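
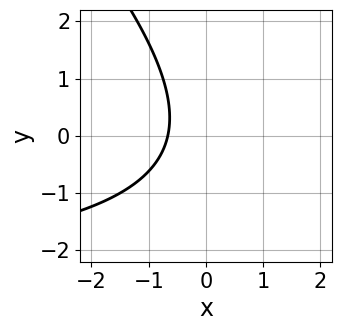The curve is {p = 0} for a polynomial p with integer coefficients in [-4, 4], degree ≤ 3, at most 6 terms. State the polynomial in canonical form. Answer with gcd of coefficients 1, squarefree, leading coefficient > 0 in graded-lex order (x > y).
x*y + y^2 + 3*x + 2

First, degree: the shape is more complex than any degree-1 curve, so deg p = 2.
Next, observable constraints: no y-intercept at any integer in the box.
Finally, together with the visible shape, these determine p as stated.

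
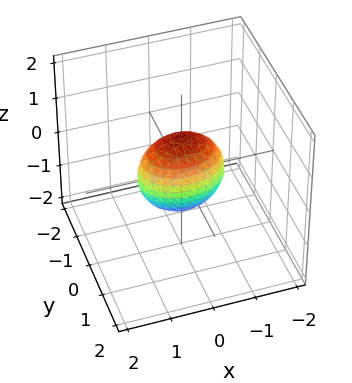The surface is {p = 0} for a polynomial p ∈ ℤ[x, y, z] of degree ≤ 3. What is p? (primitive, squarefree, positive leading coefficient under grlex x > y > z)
x^2 + 2*y^2 + z^2 - 1

1. Degree: bounded and convex; a quadric, so deg p = 2.
2. Symmetries: mirror symmetry z ↦ −z ⇒ only even powers of z; the x ↦ −x reflection is a symmetry, so x appears only in even powers; mirror symmetry y ↦ −y ⇒ only even powers of y.
3. From the axis intercepts and sections: among the integer gridlines, it crosses the z-axis at z ∈ {-1, 1}; among the integer gridlines, it crosses the x-axis at x ∈ {-1, 1}.
4. Assembling these constraints gives the stated polynomial.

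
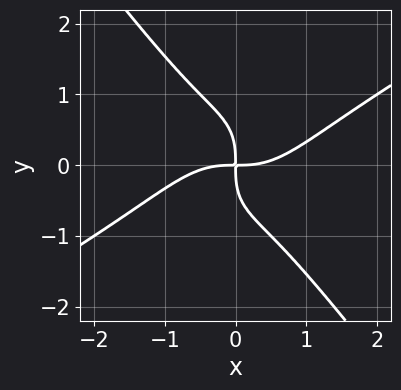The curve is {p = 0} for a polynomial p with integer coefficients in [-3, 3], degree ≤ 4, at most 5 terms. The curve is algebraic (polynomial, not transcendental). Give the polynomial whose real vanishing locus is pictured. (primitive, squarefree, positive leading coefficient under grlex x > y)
2*x^4 - 3*x^3*y - 2*y^4 - 3*x*y

Degree: the shape is more complex than any degree-3 curve, so deg p = 4.
From the axis intercepts and sections: it crosses the x-axis at the gridline x = 0; it crosses the y-axis at the gridline y = 0.
The integer polynomial consistent with all of this is the stated p.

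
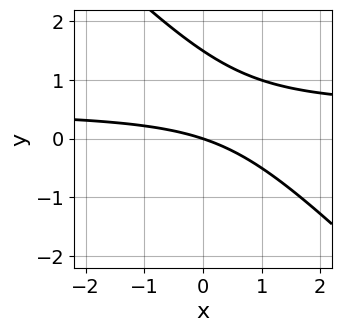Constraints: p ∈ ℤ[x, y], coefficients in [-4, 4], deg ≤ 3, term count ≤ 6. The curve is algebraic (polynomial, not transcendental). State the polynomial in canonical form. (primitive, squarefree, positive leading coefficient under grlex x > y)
2*x*y + 2*y^2 - x - 3*y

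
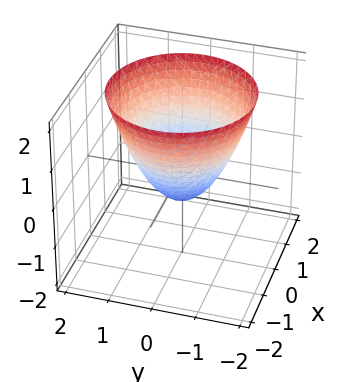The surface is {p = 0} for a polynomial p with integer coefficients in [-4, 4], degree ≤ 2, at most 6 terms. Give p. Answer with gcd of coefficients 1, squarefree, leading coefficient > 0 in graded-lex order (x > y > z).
3*x^2 + 3*y^2 - 3*z - 2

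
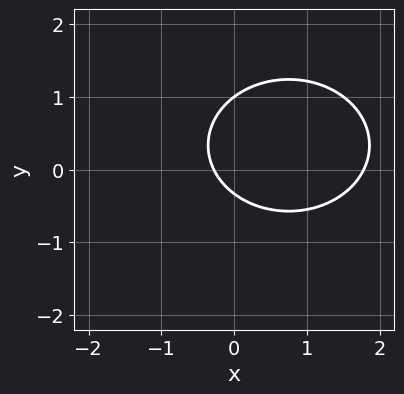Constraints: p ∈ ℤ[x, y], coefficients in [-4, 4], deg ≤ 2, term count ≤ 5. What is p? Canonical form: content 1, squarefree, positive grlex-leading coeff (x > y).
2*x^2 + 3*y^2 - 3*x - 2*y - 1

First, the degree is 2 — no degree-1 curve has this shape.
Then, from the visible intercepts: one y-axis crossing is at y = 1.
Finally, solving for integer coefficients yields p as stated.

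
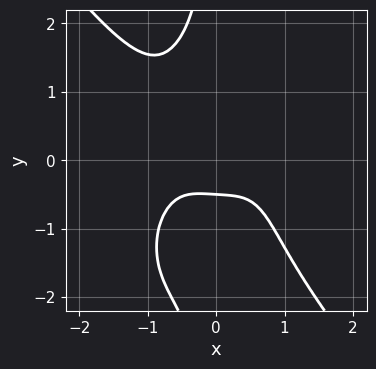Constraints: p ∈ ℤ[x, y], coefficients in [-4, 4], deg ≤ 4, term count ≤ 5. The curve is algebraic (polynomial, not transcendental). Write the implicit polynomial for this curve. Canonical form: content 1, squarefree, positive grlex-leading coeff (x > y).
2*x^4 + x*y^3 + x*y^2 + 2*y + 1

(a) Degree: no degree-3 curve has this shape, so deg p = 4.
(b) From the visible intercepts: it misses every integer gridline on the x-axis.
(c) Solving for integer coefficients yields p as stated.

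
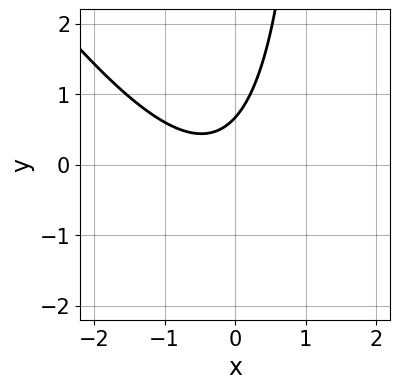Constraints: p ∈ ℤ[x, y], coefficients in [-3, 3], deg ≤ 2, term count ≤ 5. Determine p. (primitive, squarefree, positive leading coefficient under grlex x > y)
(a) The degree is 2 — a generic line meets the curve in up to 2 points.
(b) Reading off the gridlines: the curve avoids every integer x-axis point in the box.
(c) Matching integer coefficients to the picture gives p.

3*x^2 + 2*x*y + 2*x - 3*y + 2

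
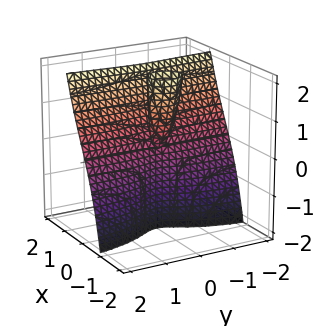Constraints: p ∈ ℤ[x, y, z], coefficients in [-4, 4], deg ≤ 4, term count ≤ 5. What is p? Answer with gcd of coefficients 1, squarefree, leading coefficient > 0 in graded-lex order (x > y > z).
There are 2 components. Treating them together as one polynomial.
deg p = 3. A generic line meets the surface in up to 3 points.
From the visible intercepts: it meets the x-axis at x = 0 (among the integer gridlines); every point of the z-axis in the box is on the surface; every point of the y-axis in the box is on the surface.
Assembling these constraints gives the stated polynomial.

3*x^3 + 2*x*y^2 - y^2*z - x*z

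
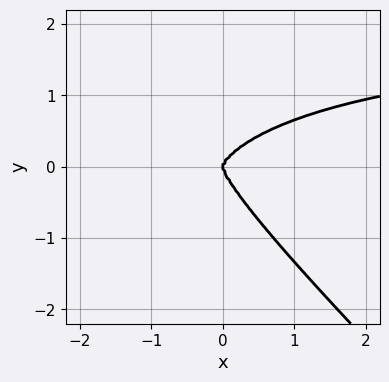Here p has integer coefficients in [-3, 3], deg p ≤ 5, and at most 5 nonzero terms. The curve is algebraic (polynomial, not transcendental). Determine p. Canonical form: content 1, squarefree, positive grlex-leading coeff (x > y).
x^3*y + x^2*y^2 + 2*x*y^3 + 2*y^4 - 2*x^3

1. Degree: the shape is more complex than any degree-3 curve, so deg p = 4.
2. Observable constraints: it meets the x-axis at x = 0 (among the integer gridlines); one y-axis crossing is at y = 0.
3. Fitting integer coefficients to these (and the overall shape) gives p.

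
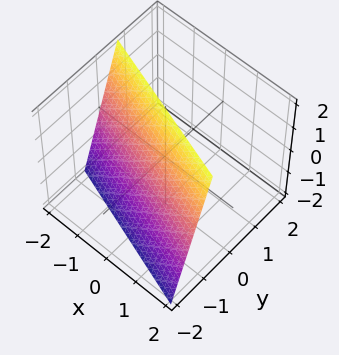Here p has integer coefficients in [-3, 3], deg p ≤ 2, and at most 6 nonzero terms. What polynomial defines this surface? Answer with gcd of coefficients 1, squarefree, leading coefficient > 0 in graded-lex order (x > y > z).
x + 3*y - z + 2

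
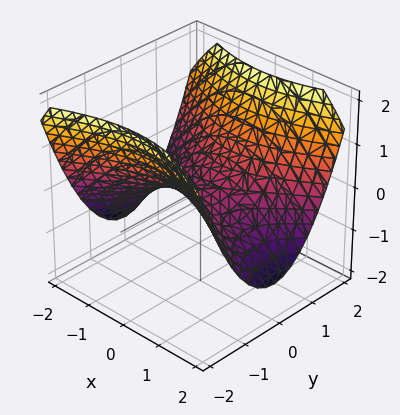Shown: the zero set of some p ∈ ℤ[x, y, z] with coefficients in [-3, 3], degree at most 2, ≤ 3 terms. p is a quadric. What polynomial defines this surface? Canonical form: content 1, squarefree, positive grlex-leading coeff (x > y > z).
x^2 - 2*y^2 + 3*z

Degree: a saddle surface; a quadric, so deg p = 2.
Symmetries: mirror symmetry y ↦ −y ⇒ only even powers of y; mirror symmetry x ↦ −x ⇒ only even powers of x.
Against the integer gridlines: it crosses the z-axis at the gridline z = 0; one y-axis crossing is at y = 0; one x-axis crossing is at x = 0.
Matching integer coefficients to the picture gives p.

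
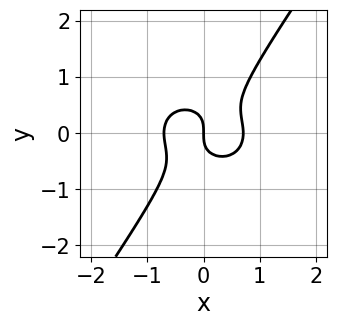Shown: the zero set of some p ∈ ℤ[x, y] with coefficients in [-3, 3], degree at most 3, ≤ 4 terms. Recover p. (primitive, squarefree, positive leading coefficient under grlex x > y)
2*x^3 + 2*x*y^2 - 2*y^3 - x

The degree is 3 — a generic line meets the curve in up to 3 points.
Observable constraints: it meets the x-axis at x = 0 (among the integer gridlines); it meets the y-axis at y = 0 (among the integer gridlines).
Solving for integer coefficients yields p as stated.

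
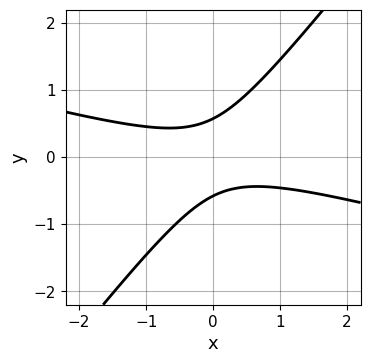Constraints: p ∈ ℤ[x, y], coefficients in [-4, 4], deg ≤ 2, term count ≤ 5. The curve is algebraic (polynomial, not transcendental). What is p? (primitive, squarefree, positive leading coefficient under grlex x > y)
x^2 + 3*x*y - 3*y^2 + 1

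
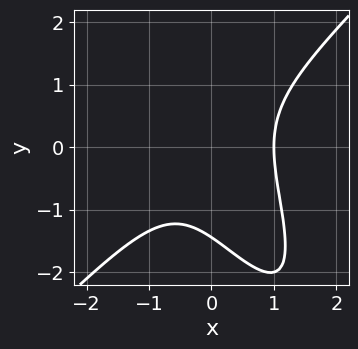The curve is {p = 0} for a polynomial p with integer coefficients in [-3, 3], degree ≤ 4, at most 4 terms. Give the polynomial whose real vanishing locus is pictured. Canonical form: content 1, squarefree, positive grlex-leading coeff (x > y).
1. Degree: the shape is more complex than any degree-2 curve, so deg p = 3.
2. Against the integer gridlines: one x-axis crossing is at x = 1.
3. Fitting integer coefficients to these (and the overall shape) gives p.

3*x^3 - 2*x*y^2 - y^3 - 3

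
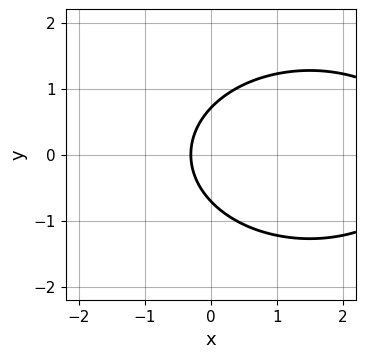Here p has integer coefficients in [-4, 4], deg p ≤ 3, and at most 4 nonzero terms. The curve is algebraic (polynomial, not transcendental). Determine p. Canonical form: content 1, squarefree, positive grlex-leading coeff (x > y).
(a) The degree is 2 — a generic line meets the curve in up to 2 points.
(b) Symmetries: it's symmetric under y → −y, forcing even powers of y.
(c) Putting this together gives p.

x^2 + 2*y^2 - 3*x - 1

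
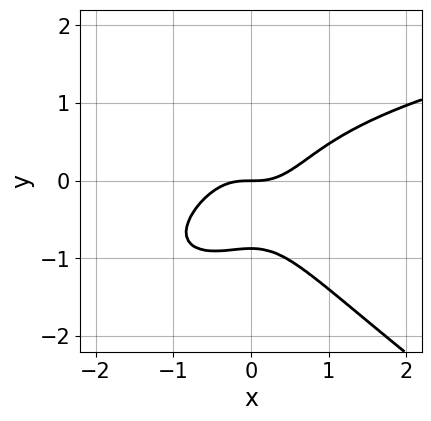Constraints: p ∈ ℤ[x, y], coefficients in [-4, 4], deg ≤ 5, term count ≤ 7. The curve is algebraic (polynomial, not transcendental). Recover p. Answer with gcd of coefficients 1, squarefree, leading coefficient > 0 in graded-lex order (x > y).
x^3*y + 3*y^4 - 3*x^3 + 3*x^2*y + 2*y

(a) deg p = 4.
(b) Reading off the gridlines: it meets the y-axis at y = 0 (among the integer gridlines); one x-axis crossing is at x = 0.
(c) The integer polynomial consistent with all of this is the stated p.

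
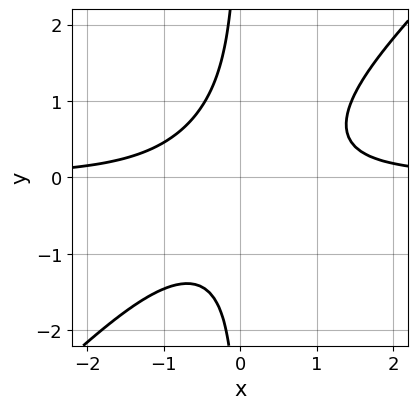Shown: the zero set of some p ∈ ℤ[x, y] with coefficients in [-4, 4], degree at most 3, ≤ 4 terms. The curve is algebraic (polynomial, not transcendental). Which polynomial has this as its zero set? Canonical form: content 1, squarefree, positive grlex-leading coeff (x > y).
3*x^2*y - 3*x*y^2 - 2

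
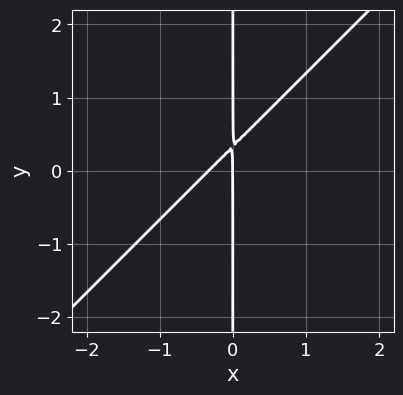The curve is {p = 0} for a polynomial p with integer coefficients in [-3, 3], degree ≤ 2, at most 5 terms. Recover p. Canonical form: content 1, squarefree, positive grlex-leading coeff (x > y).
3*x^2 - 3*x*y + x

Degree: no degree-1 curve has this shape, so deg p = 2.
Against the integer gridlines: the visible y-axis segment lies entirely on the curve; it crosses the x-axis at the gridline x = 0.
Matching integer coefficients to the picture gives p.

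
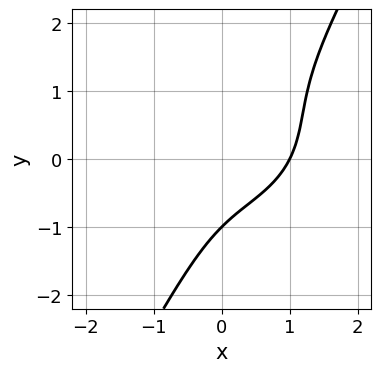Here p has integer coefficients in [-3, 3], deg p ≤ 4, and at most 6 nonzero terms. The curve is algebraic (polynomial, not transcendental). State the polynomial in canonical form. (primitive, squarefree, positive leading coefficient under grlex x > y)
2*x^3 + 3*x*y^2 - 2*y^3 - 3*x*y - 2

First, degree: no degree-2 curve has this shape, so deg p = 3.
Next, from the visible intercepts: it meets the y-axis at y = -1 (among the integer gridlines); it crosses the x-axis at the gridline x = 1.
Finally, solving for integer coefficients yields p as stated.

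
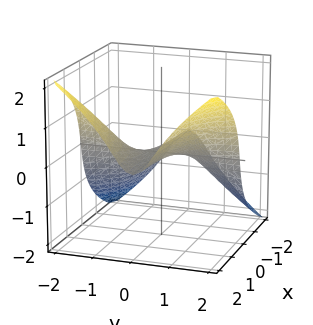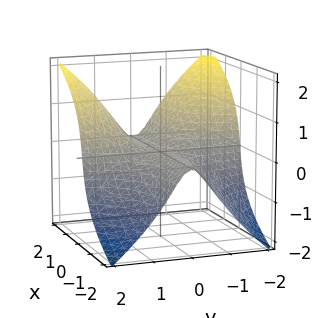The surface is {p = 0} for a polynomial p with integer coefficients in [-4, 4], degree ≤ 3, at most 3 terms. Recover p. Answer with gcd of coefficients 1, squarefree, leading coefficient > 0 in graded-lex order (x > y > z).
3*x*y^2 - 2*z^3 - 3*z

deg p = 3. The shape is more complex than any degree-2 surface.
Observable constraints: it crosses the z-axis at the gridline z = 0; the visible x-axis segment lies entirely on the surface.
Putting this together gives p. Check: (0, -1, 0) on the y-axis lies on the surface, and p(0, -1, 0) = 0. ✓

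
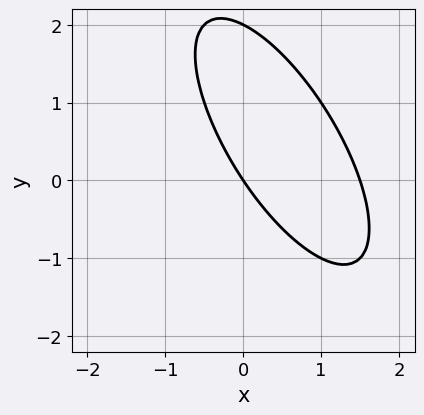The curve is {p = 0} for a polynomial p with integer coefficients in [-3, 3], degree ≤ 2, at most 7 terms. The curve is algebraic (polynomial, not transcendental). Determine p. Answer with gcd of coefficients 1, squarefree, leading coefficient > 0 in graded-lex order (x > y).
2*x^2 + 2*x*y + y^2 - 3*x - 2*y

First, deg p = 2. A generic line meets the curve in up to 2 points.
Next, from the visible intercepts: the y-axis gridline crossings are at y ∈ {0, 2}; it meets the x-axis at x = 0 (among the integer gridlines).
Finally, together with the visible shape, these determine p as stated.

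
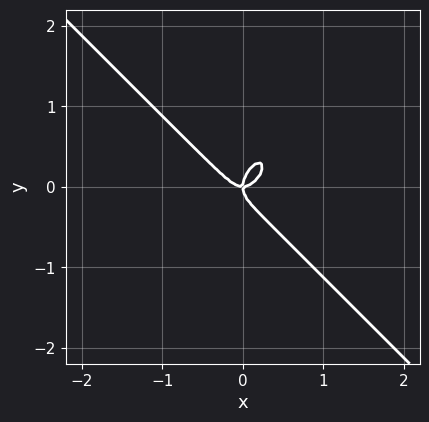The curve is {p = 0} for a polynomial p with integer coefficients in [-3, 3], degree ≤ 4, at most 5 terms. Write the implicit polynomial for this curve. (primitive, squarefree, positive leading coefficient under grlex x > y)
1. deg p = 3. No degree-2 curve has this shape.
2. Observable constraints: it meets the y-axis at y = 0 (among the integer gridlines); it crosses the x-axis at the gridline x = 0.
3. These observations pin down the coefficients.

3*x^3 - x*y^2 + 2*y^3 - x*y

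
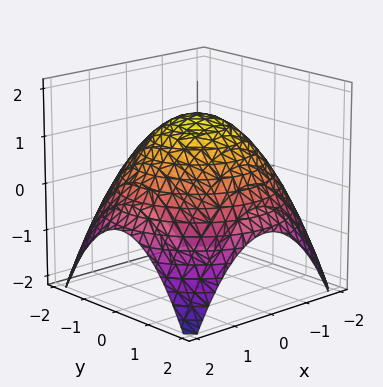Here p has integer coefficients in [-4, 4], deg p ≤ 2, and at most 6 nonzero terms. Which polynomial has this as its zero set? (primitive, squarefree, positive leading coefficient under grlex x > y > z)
x^2 + y^2 + 2*z - 3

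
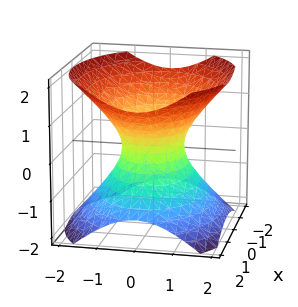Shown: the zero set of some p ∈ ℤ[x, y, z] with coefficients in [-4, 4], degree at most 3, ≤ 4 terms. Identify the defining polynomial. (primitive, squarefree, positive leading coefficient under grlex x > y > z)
2*x^2 + 3*y^2 - 3*z^2 - 2

First, degree: one connected sheet with a waist; a quadric, so deg p = 2.
Next, symmetries: mirror symmetry z ↦ −z ⇒ only even powers of z; the x ↦ −x reflection is a symmetry, so x appears only in even powers; mirror symmetry y ↦ −y ⇒ only even powers of y.
Next, checking where it meets the axes: among the integer gridlines, it crosses the x-axis at x ∈ {-1, 1}; no z-intercept at any integer in the box.
Finally, assembling these constraints gives the stated polynomial.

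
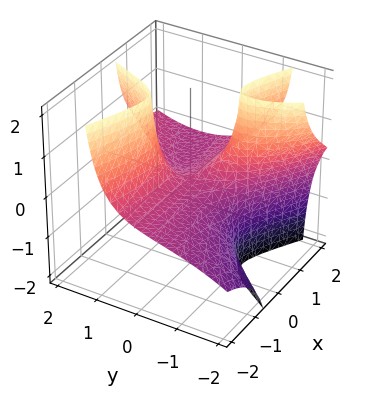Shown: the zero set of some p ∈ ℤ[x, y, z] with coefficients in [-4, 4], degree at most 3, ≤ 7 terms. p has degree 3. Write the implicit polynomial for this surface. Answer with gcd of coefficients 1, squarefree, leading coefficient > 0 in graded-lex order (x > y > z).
2*x^2*z + 3*x*y*z - y^3 + 2*x*y + z

(a) The degree is 3 — a generic line meets the surface in up to 3 points.
(b) Reading off the gridlines: the visible x-axis segment lies entirely on the surface; it crosses the y-axis at the gridline y = 0; it meets the z-axis at z = 0 (among the integer gridlines).
(c) Assembling these constraints gives the stated polynomial.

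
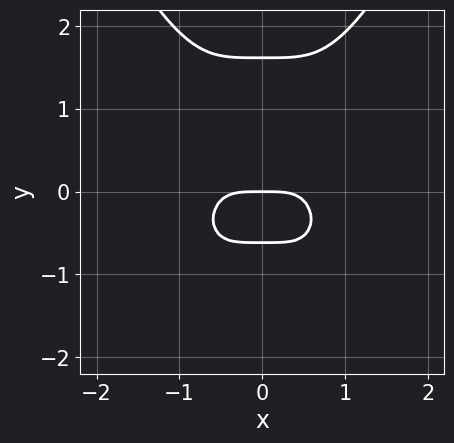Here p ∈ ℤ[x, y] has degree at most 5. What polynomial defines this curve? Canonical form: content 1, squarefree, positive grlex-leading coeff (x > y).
(a) deg p = 4.
(b) Symmetries: mirror symmetry x ↦ −x ⇒ only even powers of x.
(c) Observable constraints: one x-axis crossing is at x = 0; one y-axis crossing is at y = 0.
(d) Assembling these constraints gives the stated polynomial.

3*x^4 - 2*y^3 + 2*y^2 + 2*y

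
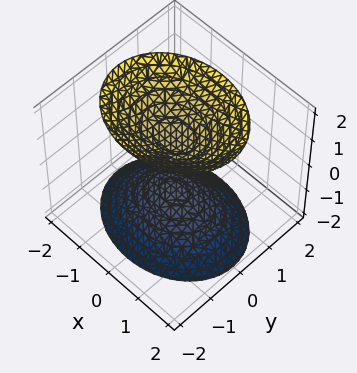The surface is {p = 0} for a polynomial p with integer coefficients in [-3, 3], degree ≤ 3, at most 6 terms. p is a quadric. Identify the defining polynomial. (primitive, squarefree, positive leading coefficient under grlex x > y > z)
2*x^2 + 3*y^2 - 2*z^2 + 2

(a) The picture has 2 separate pieces. They look like related sheets of one shape, so recover p as a whole.
(b) Degree: two sheets facing apart; a quadric, so deg p = 2.
(c) Symmetries: mirror symmetry y ↦ −y ⇒ only even powers of y; the x ↦ −x reflection is a symmetry, so x appears only in even powers; mirror symmetry z ↦ −z ⇒ only even powers of z.
(d) From the axis intercepts and sections: it misses every integer gridline on the y-axis; among the integer gridlines, it crosses the z-axis at z ∈ {-1, 1}.
(e) Putting this together gives p.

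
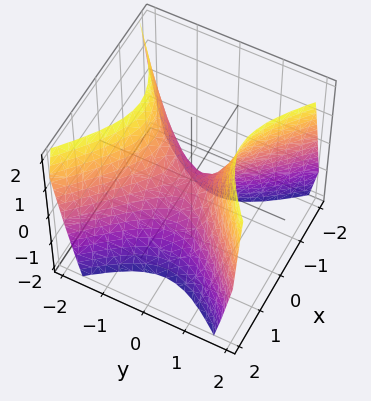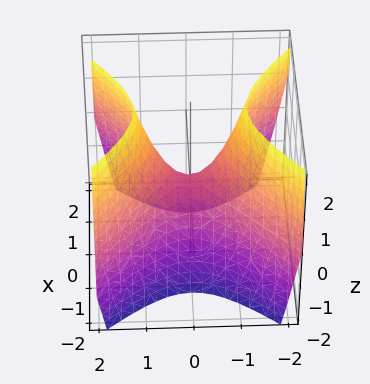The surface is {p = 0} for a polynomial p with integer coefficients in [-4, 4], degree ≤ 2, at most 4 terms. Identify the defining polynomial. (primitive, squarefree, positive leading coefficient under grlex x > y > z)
3*x^2 - 3*y^2 + 2*z

Degree: a hyperbolic paraboloid; a quadric, so deg p = 2.
Symmetries: it's symmetric under x → −x, forcing even powers of x; it's symmetric under y → −y, forcing even powers of y.
Against the integer gridlines: one x-axis crossing is at x = 0; it meets the y-axis at y = 0 (among the integer gridlines).
Assembling these constraints gives the stated polynomial.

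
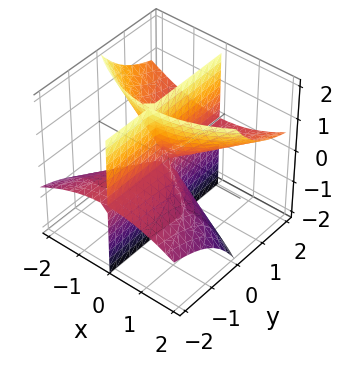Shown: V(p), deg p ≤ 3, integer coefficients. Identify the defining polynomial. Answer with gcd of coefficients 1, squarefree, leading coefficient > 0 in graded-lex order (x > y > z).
x^3 - 3*x*y*z - x*z^2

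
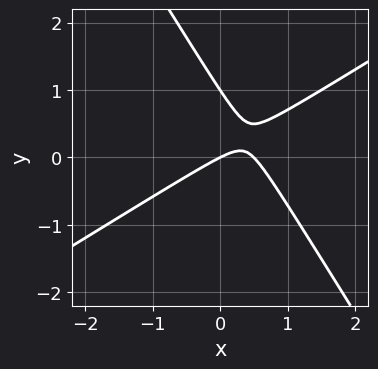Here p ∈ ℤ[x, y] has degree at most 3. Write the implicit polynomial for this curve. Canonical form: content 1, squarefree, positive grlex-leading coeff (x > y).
(a) Degree: the shape is more complex than any degree-1 curve, so deg p = 2.
(b) Against the integer gridlines: it meets the x-axis at x = 0 (among the integer gridlines); the y-axis gridline crossings are at y ∈ {0, 1}.
(c) Solving for integer coefficients yields p as stated.

2*x^2 - 2*x*y - 2*y^2 - x + 2*y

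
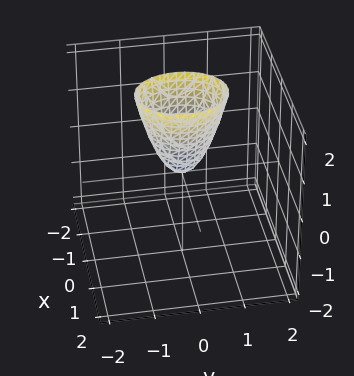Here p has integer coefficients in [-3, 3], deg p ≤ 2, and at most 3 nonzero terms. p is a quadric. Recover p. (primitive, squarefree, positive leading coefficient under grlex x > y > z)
3*x^2 + 2*y^2 - z

1. Degree: a paraboloid; a quadric, so deg p = 2.
2. Symmetries: the x ↦ −x reflection is a symmetry, so x appears only in even powers; mirror symmetry y ↦ −y ⇒ only even powers of y.
3. Observable constraints: one x-axis crossing is at x = 0; it meets the z-axis at z = 0 (among the integer gridlines).
4. Matching integer coefficients to the picture gives p.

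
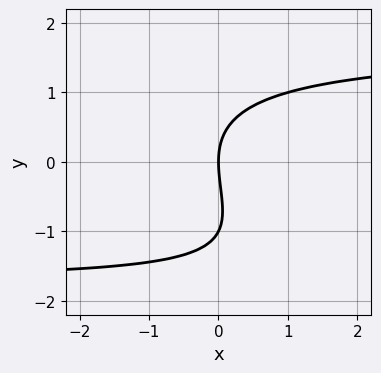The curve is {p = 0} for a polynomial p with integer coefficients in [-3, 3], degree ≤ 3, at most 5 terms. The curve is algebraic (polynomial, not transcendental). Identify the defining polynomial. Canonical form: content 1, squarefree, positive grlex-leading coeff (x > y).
x*y^2 + y^3 + y^2 - 3*x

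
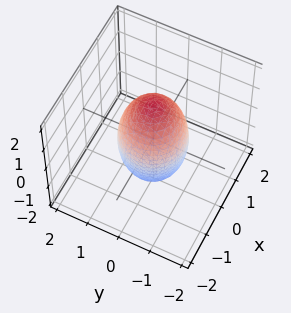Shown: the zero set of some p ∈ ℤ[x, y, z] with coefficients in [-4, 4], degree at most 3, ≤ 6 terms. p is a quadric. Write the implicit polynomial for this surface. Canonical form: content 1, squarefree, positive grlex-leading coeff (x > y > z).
(a) Degree: bounded and convex; a quadric, so deg p = 2.
(b) Symmetries: rotational symmetry about the z-axis ⇒ p depends on x, y only through x² + y²; the z ↦ −z reflection is a symmetry, so z appears only in even powers.
(c) Against the integer gridlines: the x-axis gridline crossings are at x ∈ {-1, 1}; a circular section at z = 0 has radius exactly 1.
(d) Together with the visible shape, these determine p as stated.

3*x^2 + 3*y^2 + z^2 - 3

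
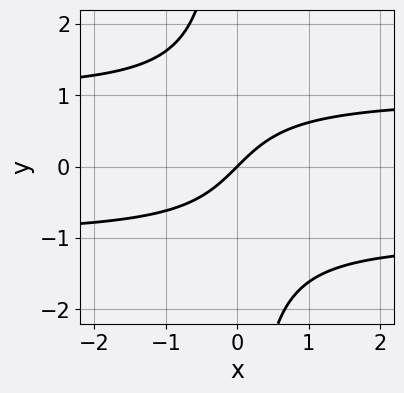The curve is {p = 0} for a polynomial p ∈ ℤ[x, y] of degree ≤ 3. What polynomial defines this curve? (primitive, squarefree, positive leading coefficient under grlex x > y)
x*y^2 - x + y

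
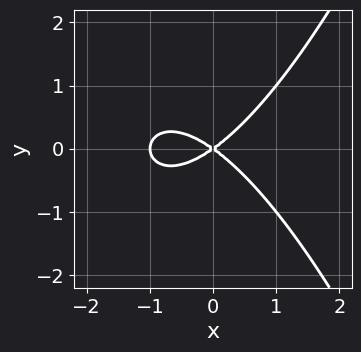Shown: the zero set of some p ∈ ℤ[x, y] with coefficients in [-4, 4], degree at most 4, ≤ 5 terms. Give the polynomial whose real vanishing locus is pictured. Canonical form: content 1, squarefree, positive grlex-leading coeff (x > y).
x^3 + x^2 - 2*y^2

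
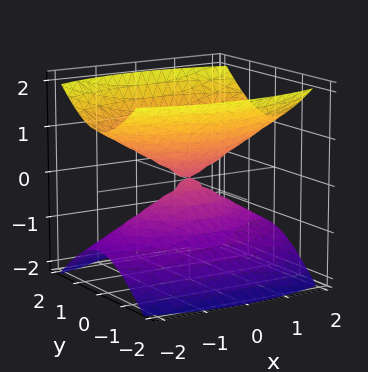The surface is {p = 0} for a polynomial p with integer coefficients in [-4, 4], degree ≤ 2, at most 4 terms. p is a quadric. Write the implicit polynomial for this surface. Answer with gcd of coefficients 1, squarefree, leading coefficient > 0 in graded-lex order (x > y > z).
x^2 + 3*y^2 - 3*z^2

1. I count 2 distinct pieces. Treating them together as one polynomial.
2. The degree is 2 — a double cone through the origin; a quadric.
3. Symmetries: mirror symmetry z ↦ −z ⇒ only even powers of z; the y ↦ −y reflection is a symmetry, so y appears only in even powers; the x ↦ −x reflection is a symmetry, so x appears only in even powers.
4. Checking where it meets the axes: it meets the y-axis at y = 0 (among the integer gridlines); one x-axis crossing is at x = 0.
5. The integer polynomial consistent with all of this is the stated p.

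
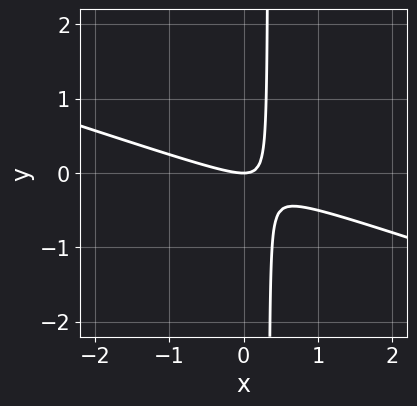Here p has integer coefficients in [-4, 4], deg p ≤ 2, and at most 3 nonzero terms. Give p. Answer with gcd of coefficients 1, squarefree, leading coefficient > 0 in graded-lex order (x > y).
The degree is 2 — no degree-1 curve has this shape.
Observable constraints: it meets the x-axis at x = 0 (among the integer gridlines); it meets the y-axis at y = 0 (among the integer gridlines).
Putting this together gives p.

x^2 + 3*x*y - y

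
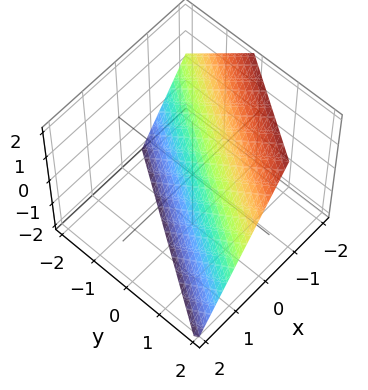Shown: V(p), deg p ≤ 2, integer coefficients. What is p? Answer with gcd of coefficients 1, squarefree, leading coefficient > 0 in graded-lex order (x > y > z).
3*x - 2*y + 2*z + 2

deg p = 1. The surface is flat (a plane).
From the visible intercepts: one z-axis crossing is at z = -1; it crosses the y-axis at the gridline y = 1.
Together with the visible shape, these determine p as stated.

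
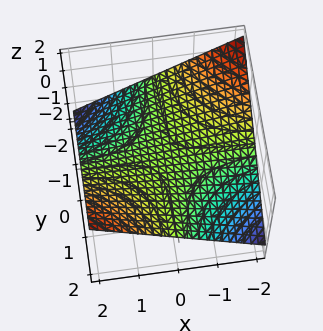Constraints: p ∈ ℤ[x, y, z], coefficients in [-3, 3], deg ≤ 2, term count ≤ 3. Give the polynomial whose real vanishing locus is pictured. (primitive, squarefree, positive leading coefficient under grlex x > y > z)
1. deg p = 2. A hyperbolic paraboloid; a quadric.
2. Reading off the gridlines: every point of the y-axis in the box is on the surface; it meets the z-axis at z = 0 (among the integer gridlines); every point of the x-axis in the box is on the surface.
3. Solving for integer coefficients yields p as stated.

x*y - 3*z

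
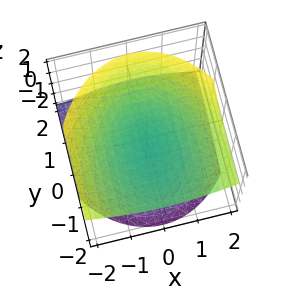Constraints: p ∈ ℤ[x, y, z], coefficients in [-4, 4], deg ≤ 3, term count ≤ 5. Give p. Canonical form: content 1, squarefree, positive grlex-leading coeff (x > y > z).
2*x^2 + y^2 + 2*y*z - 3*z^2 + 1

1. The picture has 2 separate pieces.
2. The degree is 2 — no degree-1 surface has this shape.
3. Against the integer gridlines: the surface avoids every integer x-axis point in the box; it misses every integer gridline on the y-axis.
4. Together with the visible shape, these determine p as stated.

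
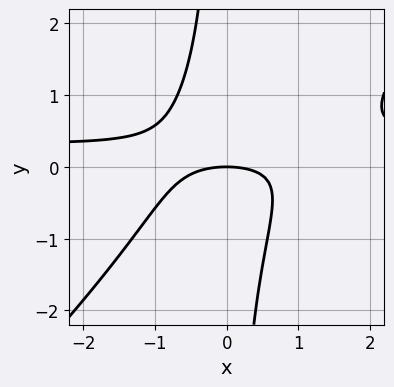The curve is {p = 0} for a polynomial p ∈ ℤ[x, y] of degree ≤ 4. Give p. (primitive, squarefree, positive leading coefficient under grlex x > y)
3*x^2*y - 3*x*y^2 - x^2 - 3*y

First, degree: a generic line meets the curve in up to 3 points, so deg p = 3.
Then, checking where it meets the axes: it crosses the y-axis at the gridline y = 0; it meets the x-axis at x = 0 (among the integer gridlines).
Finally, putting this together gives p.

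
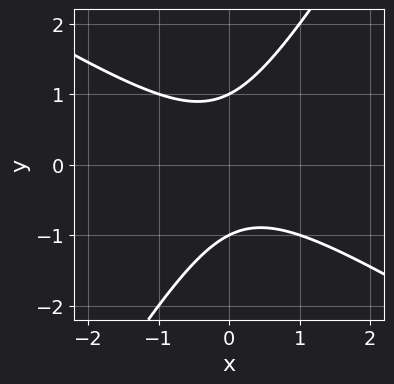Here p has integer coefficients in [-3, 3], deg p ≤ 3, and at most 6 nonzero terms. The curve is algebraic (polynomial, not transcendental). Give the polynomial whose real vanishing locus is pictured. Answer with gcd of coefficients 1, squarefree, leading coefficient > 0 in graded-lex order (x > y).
First, degree: no degree-1 curve has this shape, so deg p = 2.
Next, from the axis intercepts and sections: the y-axis gridline crossings are at y ∈ {-1, 1}; it misses every integer gridline on the x-axis.
Finally, assembling these constraints gives the stated polynomial.

x^2 + x*y - y^2 + 1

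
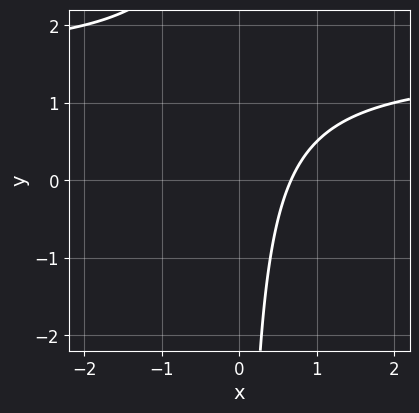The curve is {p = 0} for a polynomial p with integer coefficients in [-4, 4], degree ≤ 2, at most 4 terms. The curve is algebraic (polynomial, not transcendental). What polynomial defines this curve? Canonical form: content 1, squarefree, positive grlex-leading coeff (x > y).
2*x*y - 3*x + 2

(a) Degree: no degree-1 curve has this shape, so deg p = 2.
(b) Checking where it meets the axes: the curve avoids every integer y-axis point in the box.
(c) These observations pin down the coefficients.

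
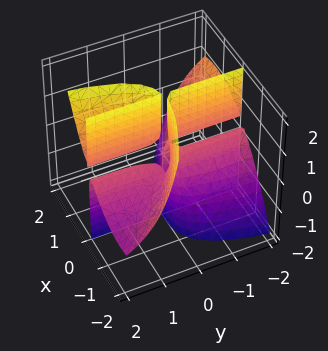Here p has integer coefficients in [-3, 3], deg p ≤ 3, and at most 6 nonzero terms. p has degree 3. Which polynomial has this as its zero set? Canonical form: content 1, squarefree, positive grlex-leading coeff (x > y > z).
2*x^3 + 3*x^2*y - 3*x*y*z + x^2 + x*y

1. There are 2 components. Treating them together as one polynomial.
2. Degree: a generic line meets the surface in up to 3 points, so deg p = 3.
3. From the visible intercepts: every point of the y-axis in the box is on the surface; every point of the z-axis in the box is on the surface.
4. The integer polynomial consistent with all of this is the stated p.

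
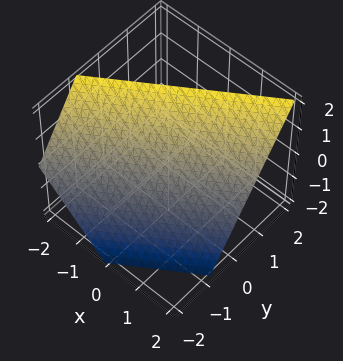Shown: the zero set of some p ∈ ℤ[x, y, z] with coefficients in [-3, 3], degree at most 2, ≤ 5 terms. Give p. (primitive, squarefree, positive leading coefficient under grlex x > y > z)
(a) The degree is 1 — the surface is flat (a plane).
(b) From the axis intercepts and sections: one z-axis crossing is at z = 1; one x-axis crossing is at x = 1.
(c) The integer polynomial consistent with all of this is the stated p.

2*x - 3*y + 2*z - 2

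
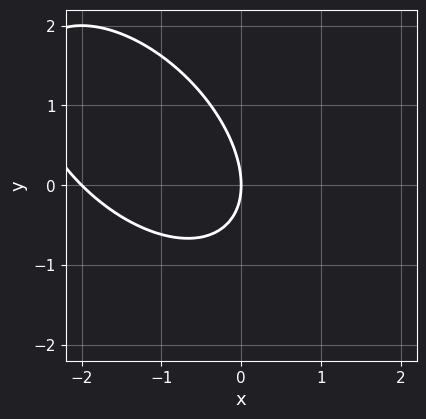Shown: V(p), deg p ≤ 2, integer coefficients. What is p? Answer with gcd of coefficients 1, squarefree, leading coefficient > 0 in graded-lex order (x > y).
First, degree: a generic line meets the curve in up to 2 points, so deg p = 2.
Then, observable constraints: it crosses the y-axis at the gridline y = 0; among the integer gridlines, it crosses the x-axis at x ∈ {-2, 0}.
Finally, fitting integer coefficients to these (and the overall shape) gives p.

x^2 + x*y + y^2 + 2*x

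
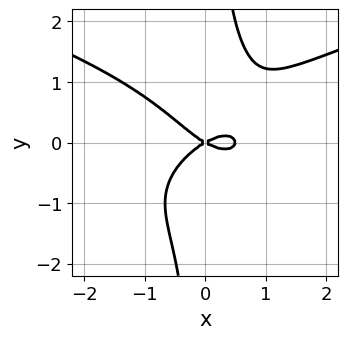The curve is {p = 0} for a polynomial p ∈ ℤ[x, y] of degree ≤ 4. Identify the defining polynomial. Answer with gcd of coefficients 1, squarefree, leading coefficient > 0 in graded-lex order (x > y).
3*x*y^3 - 2*x^3 + x^2 - 3*y^2

1. deg p = 4.
2. From the visible intercepts: one y-axis crossing is at y = 0; it crosses the x-axis at the gridline x = 0.
3. Together with the visible shape, these determine p as stated.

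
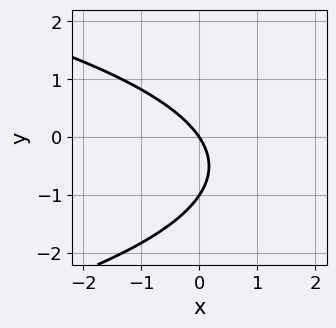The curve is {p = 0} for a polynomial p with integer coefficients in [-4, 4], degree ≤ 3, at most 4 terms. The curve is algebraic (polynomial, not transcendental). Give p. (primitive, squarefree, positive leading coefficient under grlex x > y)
1. deg p = 2.
2. Reading off the gridlines: the y-axis gridline crossings are at y ∈ {-1, 0}; it crosses the x-axis at the gridline x = 0.
3. Putting this together gives p.

2*y^2 + 3*x + 2*y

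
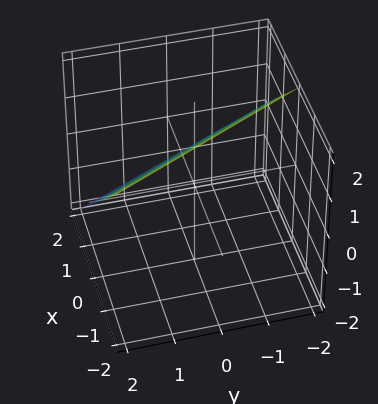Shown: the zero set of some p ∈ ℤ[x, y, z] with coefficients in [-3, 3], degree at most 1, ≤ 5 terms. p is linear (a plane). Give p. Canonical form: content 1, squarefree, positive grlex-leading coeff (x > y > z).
(a) Degree: every cross-section is a straight line — this is a plane, so deg p = 1.
(b) Observable constraints: one y-axis crossing is at y = 2; it meets the x-axis at x = 1 (among the integer gridlines); it meets the z-axis at z = 1 (among the integer gridlines).
(c) Fitting integer coefficients to these (and the overall shape) gives p.

2*x + y + 2*z - 2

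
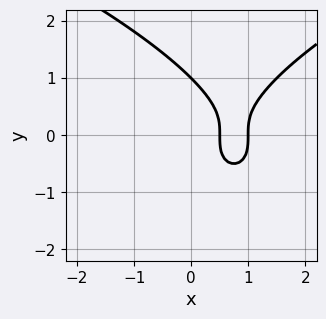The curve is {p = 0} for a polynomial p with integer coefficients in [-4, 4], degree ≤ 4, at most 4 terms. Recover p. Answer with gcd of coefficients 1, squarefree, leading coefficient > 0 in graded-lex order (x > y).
(a) The degree is 3 — the shape is more complex than any degree-2 curve.
(b) From the axis intercepts and sections: it meets the x-axis at x = 1 (among the integer gridlines); one y-axis crossing is at y = 1.
(c) Fitting integer coefficients to these (and the overall shape) gives p.

y^3 - 2*x^2 + 3*x - 1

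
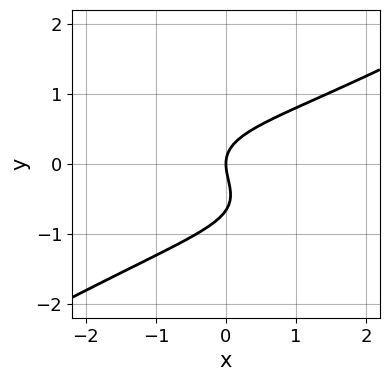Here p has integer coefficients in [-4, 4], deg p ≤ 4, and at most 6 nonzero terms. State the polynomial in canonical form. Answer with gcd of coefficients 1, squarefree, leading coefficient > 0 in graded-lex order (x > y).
x^2*y - 3*y^3 - 2*y^2 + 2*x

(a) deg p = 3. A generic line meets the curve in up to 3 points.
(b) Observable constraints: it meets the x-axis at x = 0 (among the integer gridlines); one y-axis crossing is at y = 0.
(c) Matching integer coefficients to the picture gives p.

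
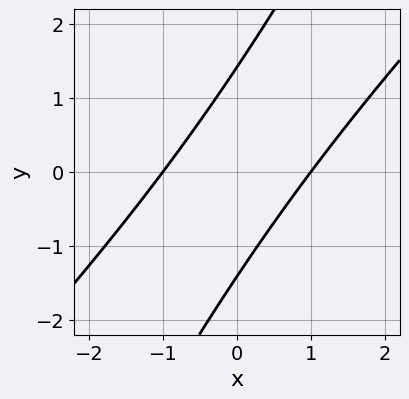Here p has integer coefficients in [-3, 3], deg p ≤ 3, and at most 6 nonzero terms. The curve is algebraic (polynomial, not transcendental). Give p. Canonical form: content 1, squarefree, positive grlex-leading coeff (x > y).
1. Degree: the shape is more complex than any degree-1 curve, so deg p = 2.
2. Checking where it meets the axes: among the integer gridlines, it crosses the x-axis at x ∈ {-1, 1}.
3. These observations pin down the coefficients.

2*x^2 - 3*x*y + y^2 - 2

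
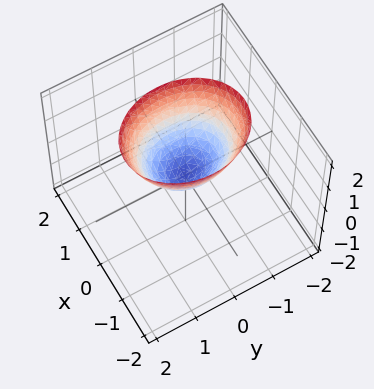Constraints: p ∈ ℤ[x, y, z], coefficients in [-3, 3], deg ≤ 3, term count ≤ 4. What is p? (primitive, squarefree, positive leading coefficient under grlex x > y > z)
First, degree: a single bowl opening along one axis; a quadric, so deg p = 2.
Next, symmetries: mirror symmetry y ↦ −y ⇒ only even powers of y; mirror symmetry x ↦ −x ⇒ only even powers of x.
Next, reading off the gridlines: one x-axis crossing is at x = 0; one z-axis crossing is at z = 0.
Finally, the integer polynomial consistent with all of this is the stated p.

3*x^2 + 2*y^2 - 2*z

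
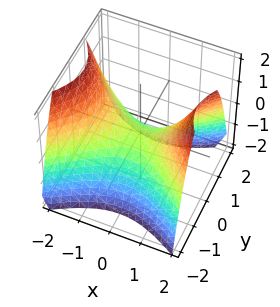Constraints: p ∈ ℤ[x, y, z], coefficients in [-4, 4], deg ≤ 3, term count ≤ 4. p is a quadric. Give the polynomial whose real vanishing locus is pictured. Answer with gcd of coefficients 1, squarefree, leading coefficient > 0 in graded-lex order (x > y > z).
First, degree: a saddle surface; a quadric, so deg p = 2.
Next, symmetries: mirror symmetry x ↦ −x ⇒ only even powers of x; it's symmetric under y → −y, forcing even powers of y.
Then, from the axis intercepts and sections: one y-axis crossing is at y = 0; it meets the z-axis at z = 0 (among the integer gridlines); one x-axis crossing is at x = 0.
Finally, solving for integer coefficients yields p as stated.

2*x^2 - 3*y^2 - 3*z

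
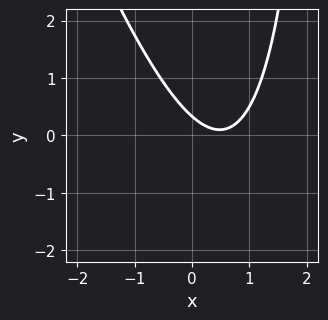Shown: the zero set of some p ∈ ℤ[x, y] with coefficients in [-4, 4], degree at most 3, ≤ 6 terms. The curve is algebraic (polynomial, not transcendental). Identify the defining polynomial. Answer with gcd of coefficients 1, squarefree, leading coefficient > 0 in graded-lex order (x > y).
3*x^2 + x*y - 3*x - 3*y + 1

1. The degree is 2 — no degree-1 curve has this shape.
2. Observable constraints: it misses every integer gridline on the x-axis.
3. Putting this together gives p.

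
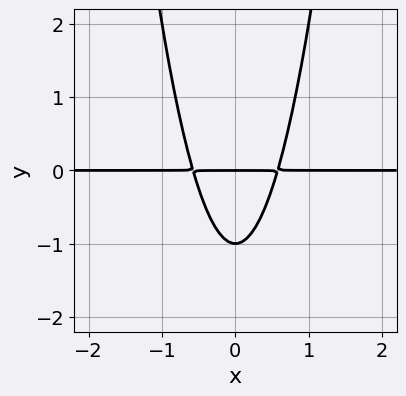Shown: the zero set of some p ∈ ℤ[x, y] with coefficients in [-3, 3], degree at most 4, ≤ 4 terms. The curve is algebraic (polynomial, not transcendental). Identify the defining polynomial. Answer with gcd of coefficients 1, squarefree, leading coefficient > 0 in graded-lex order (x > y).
1. deg p = 3. No degree-2 curve has this shape.
2. Symmetries: mirror symmetry x ↦ −x ⇒ only even powers of x.
3. Against the integer gridlines: among the integer gridlines, it crosses the y-axis at y ∈ {-1, 0}; the visible x-axis segment lies entirely on the curve.
4. Matching integer coefficients to the picture gives p.

3*x^2*y - y^2 - y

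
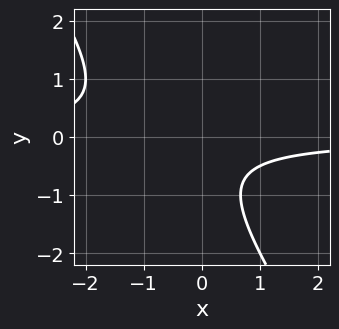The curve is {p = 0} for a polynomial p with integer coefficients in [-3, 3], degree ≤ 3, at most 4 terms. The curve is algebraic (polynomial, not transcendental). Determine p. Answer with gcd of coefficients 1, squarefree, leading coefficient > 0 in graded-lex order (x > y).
1. Degree: no degree-1 curve has this shape, so deg p = 2.
2. Observable constraints: it misses every integer gridline on the x-axis; it misses every integer gridline on the y-axis.
3. These observations pin down the coefficients.

3*x*y + 2*y^2 + 2*y + 2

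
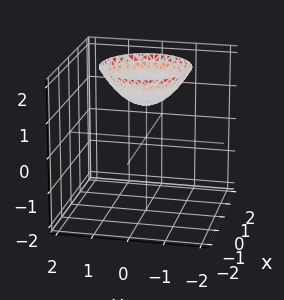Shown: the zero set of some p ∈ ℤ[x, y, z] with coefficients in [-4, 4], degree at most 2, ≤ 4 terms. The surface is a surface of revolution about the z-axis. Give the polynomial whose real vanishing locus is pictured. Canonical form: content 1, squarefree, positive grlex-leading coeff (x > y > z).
2*x^2 + 2*y^2 - 3*z + 3

First, degree: the shape is more complex than any degree-1 surface, so deg p = 2.
Then, by symmetry, the surface is invariant under rotation about z: p = q(x² + y², z).
Then, from the axis intercepts and sections: one z-axis crossing is at z = 1; no x-intercept at any integer in the box.
Finally, fitting integer coefficients to these (and the overall shape) gives p.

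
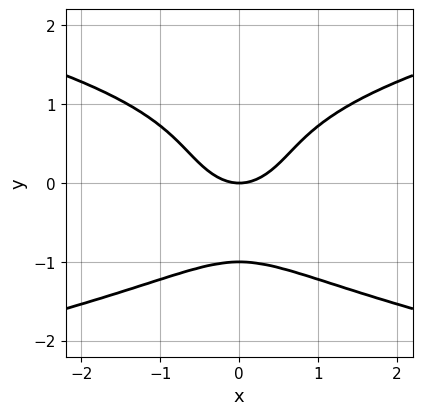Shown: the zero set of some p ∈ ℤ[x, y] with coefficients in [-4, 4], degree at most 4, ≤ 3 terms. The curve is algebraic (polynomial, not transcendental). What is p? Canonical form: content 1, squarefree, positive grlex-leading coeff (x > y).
y^4 - x^2 + y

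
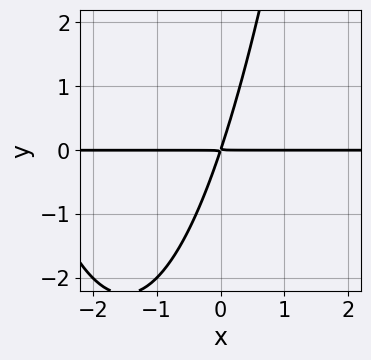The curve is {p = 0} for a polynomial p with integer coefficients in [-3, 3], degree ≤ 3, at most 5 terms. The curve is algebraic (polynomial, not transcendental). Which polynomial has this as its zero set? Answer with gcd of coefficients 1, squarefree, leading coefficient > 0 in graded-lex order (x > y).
x^2*y + 3*x*y - y^2

First, deg p = 3. The shape is more complex than any degree-2 curve.
Then, checking where it meets the axes: the visible x-axis segment lies entirely on the curve.
Finally, solving for integer coefficients yields p as stated.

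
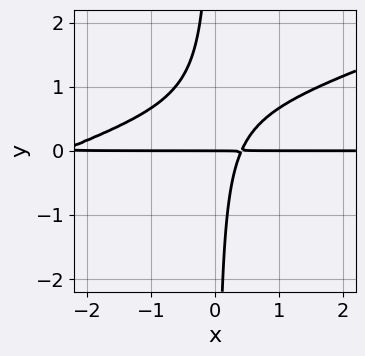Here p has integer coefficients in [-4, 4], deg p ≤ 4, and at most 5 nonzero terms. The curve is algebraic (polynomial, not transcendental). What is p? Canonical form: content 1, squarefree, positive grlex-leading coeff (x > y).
x^2*y - 3*x*y^2 + 2*x*y - y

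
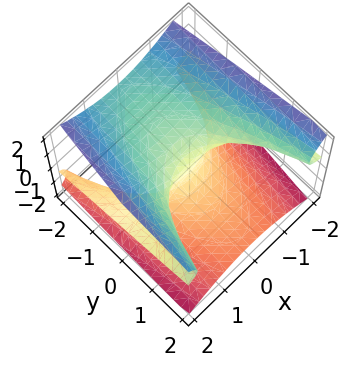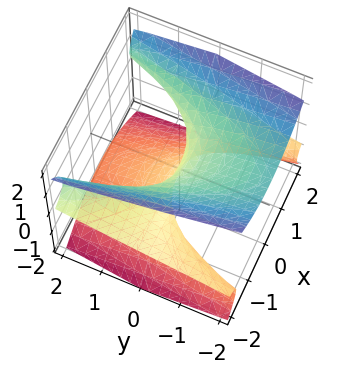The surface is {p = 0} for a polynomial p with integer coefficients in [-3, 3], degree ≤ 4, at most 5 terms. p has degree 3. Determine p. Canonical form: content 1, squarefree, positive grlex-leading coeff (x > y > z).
x^2*z - z^3 - y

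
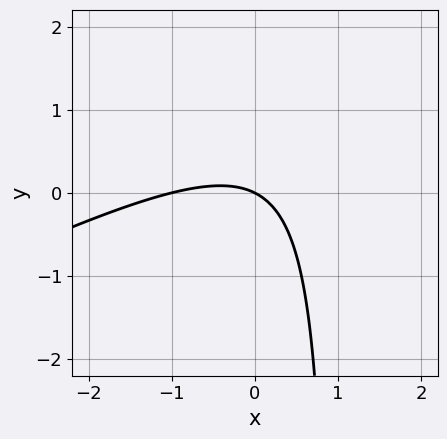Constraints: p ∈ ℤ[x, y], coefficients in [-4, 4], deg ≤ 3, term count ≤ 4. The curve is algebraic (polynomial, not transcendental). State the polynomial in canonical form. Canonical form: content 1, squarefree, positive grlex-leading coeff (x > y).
x^2 - 2*x*y + x + 2*y

1. deg p = 2.
2. Checking where it meets the axes: one y-axis crossing is at y = 0; the x-axis gridline crossings are at x ∈ {-1, 0}.
3. Assembling these constraints gives the stated polynomial.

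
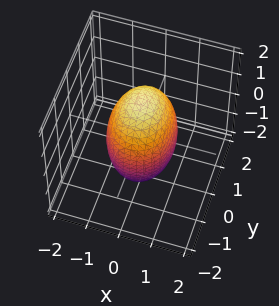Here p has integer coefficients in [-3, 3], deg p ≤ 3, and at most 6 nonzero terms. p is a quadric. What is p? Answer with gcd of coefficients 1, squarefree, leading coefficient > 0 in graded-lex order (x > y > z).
3*x^2 + 2*y^2 + z^2 - 3

deg p = 2.
Symmetries: mirror symmetry y ↦ −y ⇒ only even powers of y; mirror symmetry z ↦ −z ⇒ only even powers of z; the x ↦ −x reflection is a symmetry, so x appears only in even powers.
From the visible intercepts: the x-axis gridline crossings are at x ∈ {-1, 1}.
Solving for integer coefficients yields p as stated.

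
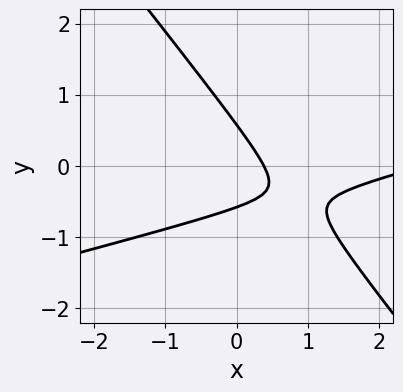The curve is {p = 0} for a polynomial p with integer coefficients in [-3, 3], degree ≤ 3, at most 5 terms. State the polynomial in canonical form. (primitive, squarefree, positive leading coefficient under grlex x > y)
1. The degree is 2 — no degree-1 curve has this shape.
2. Matching integer coefficients to the picture gives p.

x^2 - 3*x*y - 3*y^2 - 3*x + 1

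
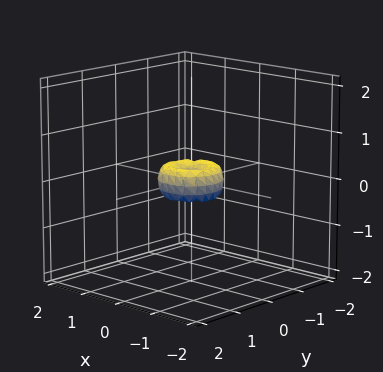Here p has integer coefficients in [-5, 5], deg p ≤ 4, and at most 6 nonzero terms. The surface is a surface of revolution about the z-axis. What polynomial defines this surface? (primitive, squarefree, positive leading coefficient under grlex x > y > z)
(a) Degree: no degree-3 surface has this shape, so deg p = 4.
(b) Symmetries: rotational symmetry about the z-axis ⇒ p depends on x, y only through x² + y².
(c) From the axis intercepts and sections: it crosses the y-axis at the gridline y = 0; a circular section at z = 0 has radius between 0 and 1.
(d) Putting this together gives p.

2*x^4 + 4*x^2*y^2 + 2*y^4 - x^2 - y^2 + z^2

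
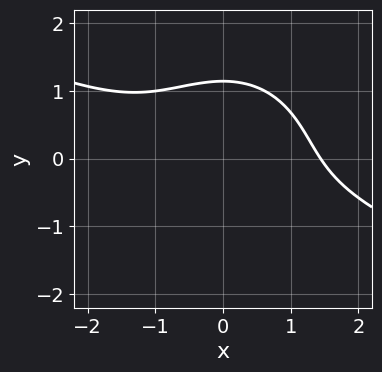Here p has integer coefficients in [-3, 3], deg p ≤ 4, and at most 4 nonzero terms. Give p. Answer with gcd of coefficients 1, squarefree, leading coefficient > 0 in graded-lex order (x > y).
x^3 + 2*x^2*y + 2*y^3 - 3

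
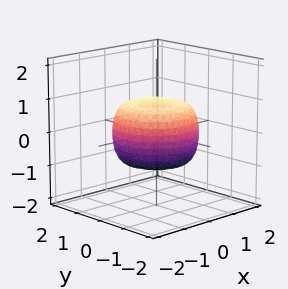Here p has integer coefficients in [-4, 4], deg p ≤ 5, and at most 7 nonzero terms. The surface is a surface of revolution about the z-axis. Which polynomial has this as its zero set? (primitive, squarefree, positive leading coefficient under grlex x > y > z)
2*x^4 + 4*x^2*y^2 + 2*y^4 - 2*x^2 - 2*y^2 + 3*z^2 - 2

First, the degree is 4 — no degree-3 surface has this shape.
Next, symmetries: rotational symmetry about the z-axis ⇒ p depends on x, y only through x² + y².
Next, observable constraints: a circular section at z = 0 has radius between 1 and 2.
Finally, together with the visible shape, these determine p as stated.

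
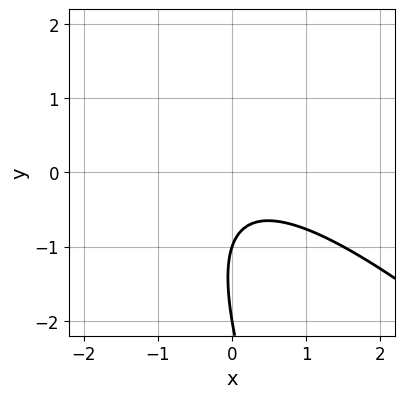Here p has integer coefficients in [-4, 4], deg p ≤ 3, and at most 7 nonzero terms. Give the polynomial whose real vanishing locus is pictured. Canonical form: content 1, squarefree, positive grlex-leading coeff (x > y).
2*x^2 + 3*x*y + y^2 + 3*y + 2

First, the degree is 2 — no degree-1 curve has this shape.
Then, reading off the gridlines: it misses every integer gridline on the x-axis; among the integer gridlines, it crosses the y-axis at y ∈ {-2, -1}.
Finally, solving for integer coefficients yields p as stated.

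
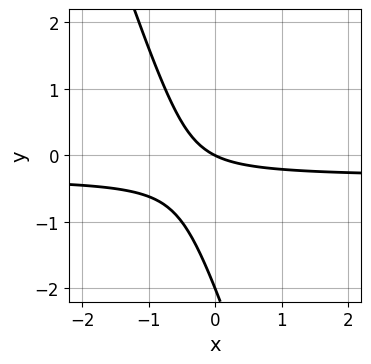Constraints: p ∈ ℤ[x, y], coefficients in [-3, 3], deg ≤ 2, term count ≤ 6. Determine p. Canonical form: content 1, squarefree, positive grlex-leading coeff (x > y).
3*x*y + y^2 + x + 2*y

(a) Degree: a generic line meets the curve in up to 2 points, so deg p = 2.
(b) Against the integer gridlines: the y-axis gridline crossings are at y ∈ {-2, 0}; it crosses the x-axis at the gridline x = 0.
(c) Putting this together gives p.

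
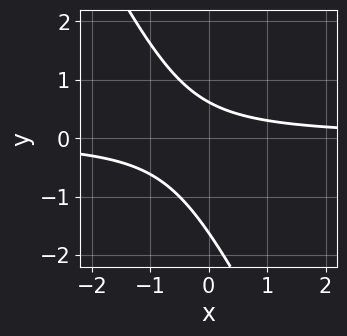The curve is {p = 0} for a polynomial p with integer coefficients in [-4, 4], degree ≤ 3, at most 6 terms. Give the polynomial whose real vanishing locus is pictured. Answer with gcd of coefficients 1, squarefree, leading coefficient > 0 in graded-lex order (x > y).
2*x*y + y^2 + y - 1

(a) The degree is 2 — the shape is more complex than any degree-1 curve.
(b) Observable constraints: the curve avoids every integer x-axis point in the box.
(c) The integer polynomial consistent with all of this is the stated p.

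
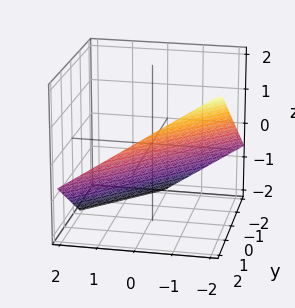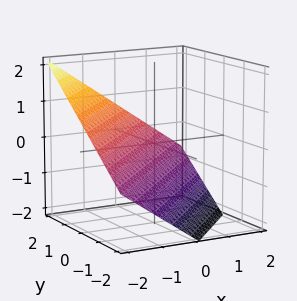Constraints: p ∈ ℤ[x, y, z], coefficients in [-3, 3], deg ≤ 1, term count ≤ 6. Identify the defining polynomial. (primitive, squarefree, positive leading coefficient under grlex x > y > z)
(a) Degree: the surface is flat (a plane), so deg p = 1.
(b) Reading off the gridlines: it crosses the y-axis at the gridline y = 1; it meets the x-axis at x = -1 (among the integer gridlines).
(c) These observations pin down the coefficients.

2*x - 2*y + 3*z + 2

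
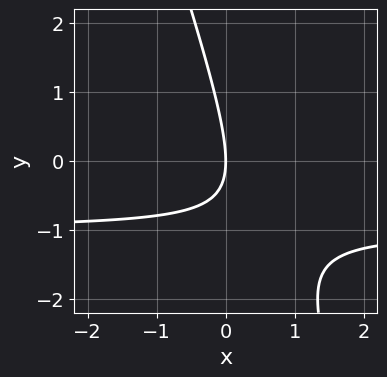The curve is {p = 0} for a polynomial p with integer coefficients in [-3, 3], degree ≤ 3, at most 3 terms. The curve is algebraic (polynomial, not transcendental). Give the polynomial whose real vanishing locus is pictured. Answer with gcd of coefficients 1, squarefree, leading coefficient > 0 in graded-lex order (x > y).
3*x*y + y^2 + 3*x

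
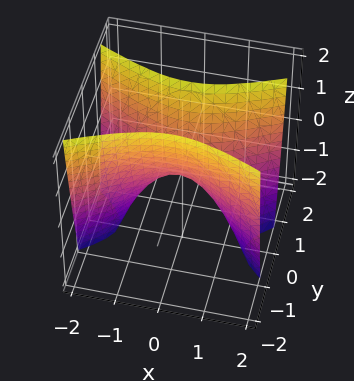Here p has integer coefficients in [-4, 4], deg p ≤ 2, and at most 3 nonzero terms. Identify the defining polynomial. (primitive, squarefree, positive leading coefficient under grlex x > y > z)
(a) deg p = 2. A hyperbolic paraboloid; a quadric.
(b) Symmetries: it's symmetric under y → −y, forcing even powers of y; mirror symmetry x ↦ −x ⇒ only even powers of x.
(c) Reading off the gridlines: one y-axis crossing is at y = 0; it meets the z-axis at z = 0 (among the integer gridlines); it crosses the x-axis at the gridline x = 0.
(d) Solving for integer coefficients yields p as stated.

x^2 - 3*y^2 + z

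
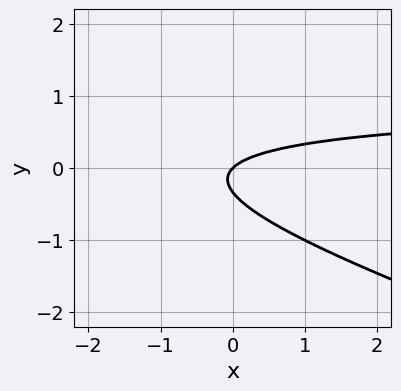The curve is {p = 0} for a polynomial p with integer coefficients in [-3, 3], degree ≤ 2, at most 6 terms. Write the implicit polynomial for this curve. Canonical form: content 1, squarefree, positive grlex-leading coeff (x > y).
x*y + 3*y^2 - x + y

deg p = 2.
Reading off the gridlines: one y-axis crossing is at y = 0; it meets the x-axis at x = 0 (among the integer gridlines).
The integer polynomial consistent with all of this is the stated p.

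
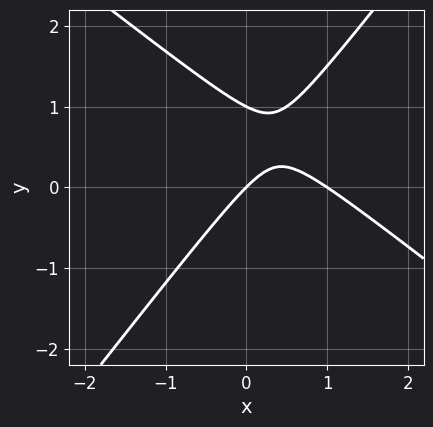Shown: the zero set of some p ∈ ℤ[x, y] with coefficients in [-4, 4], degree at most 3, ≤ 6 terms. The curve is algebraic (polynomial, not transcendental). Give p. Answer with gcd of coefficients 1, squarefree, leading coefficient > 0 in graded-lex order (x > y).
2*x^2 + x*y - 2*y^2 - 2*x + 2*y

First, degree: no degree-1 curve has this shape, so deg p = 2.
Then, from the visible intercepts: among the integer gridlines, it crosses the y-axis at y ∈ {0, 1}; among the integer gridlines, it crosses the x-axis at x ∈ {0, 1}.
Finally, putting this together gives p.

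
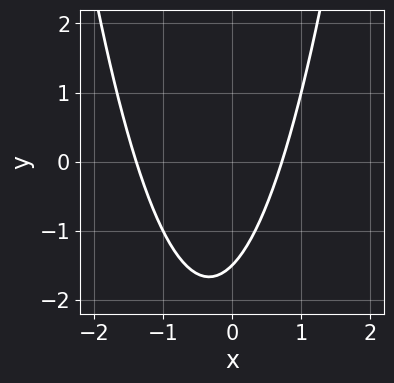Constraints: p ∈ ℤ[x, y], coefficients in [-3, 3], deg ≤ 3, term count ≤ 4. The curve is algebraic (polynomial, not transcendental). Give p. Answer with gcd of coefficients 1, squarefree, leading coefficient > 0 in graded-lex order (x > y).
3*x^2 + 2*x - 2*y - 3

First, deg p = 2. A generic line meets the curve in up to 2 points.
Finally, putting this together gives p.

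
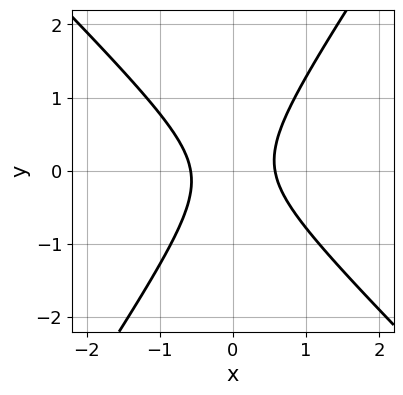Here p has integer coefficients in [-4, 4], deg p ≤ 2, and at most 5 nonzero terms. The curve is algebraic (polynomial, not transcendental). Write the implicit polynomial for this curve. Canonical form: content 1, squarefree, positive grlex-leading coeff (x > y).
(a) deg p = 2. No degree-1 curve has this shape.
(b) From the visible intercepts: it misses every integer gridline on the y-axis.
(c) Matching integer coefficients to the picture gives p.

3*x^2 + x*y - 2*y^2 - 1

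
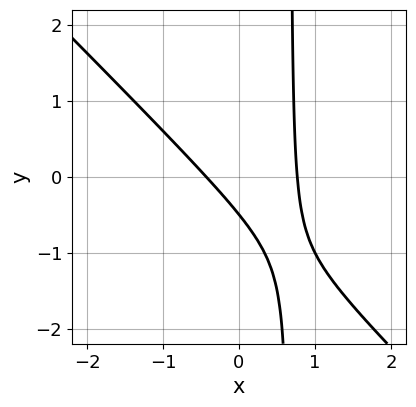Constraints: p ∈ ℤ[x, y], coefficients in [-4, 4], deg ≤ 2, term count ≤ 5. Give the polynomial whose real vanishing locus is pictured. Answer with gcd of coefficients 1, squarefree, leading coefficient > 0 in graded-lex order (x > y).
3*x^2 + 3*x*y - x - 2*y - 1

(a) The degree is 2 — a generic line meets the curve in up to 2 points.
(b) Solving for integer coefficients yields p as stated.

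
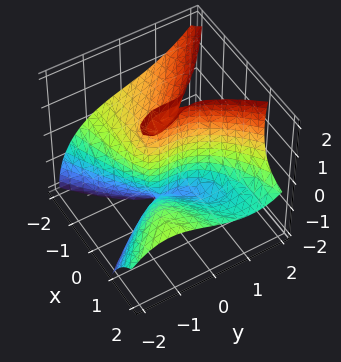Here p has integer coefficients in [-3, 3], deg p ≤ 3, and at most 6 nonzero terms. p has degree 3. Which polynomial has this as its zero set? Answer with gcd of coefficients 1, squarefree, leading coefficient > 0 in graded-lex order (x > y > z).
2*x^2*z - x*z^2 - y^3 + 2*x*y + 2*x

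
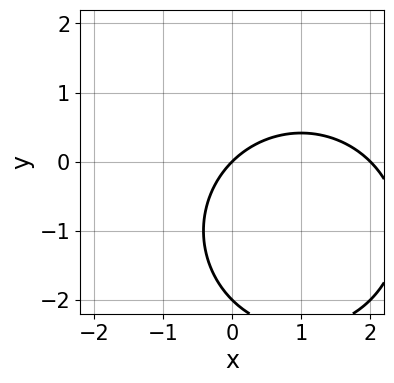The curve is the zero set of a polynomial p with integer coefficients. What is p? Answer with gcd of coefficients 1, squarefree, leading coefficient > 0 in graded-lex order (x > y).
x^2 + y^2 - 2*x + 2*y

First, degree: the shape is more complex than any degree-1 curve, so deg p = 2.
Then, against the integer gridlines: among the integer gridlines, it crosses the x-axis at x ∈ {0, 2}; among the integer gridlines, it crosses the y-axis at y ∈ {-2, 0}.
Finally, matching integer coefficients to the picture gives p.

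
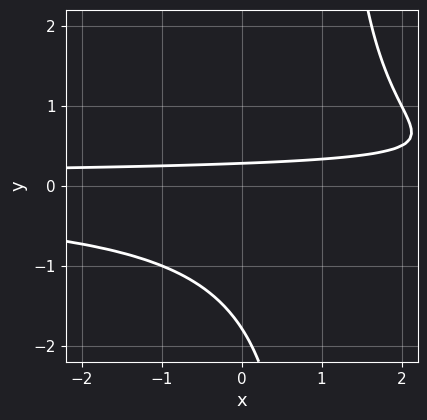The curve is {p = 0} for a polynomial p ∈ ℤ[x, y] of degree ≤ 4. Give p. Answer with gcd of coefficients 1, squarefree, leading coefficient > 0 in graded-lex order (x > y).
2*x*y^2 - 2*y^2 - 3*y + 1

(a) deg p = 3. A generic line meets the curve in up to 3 points.
(b) Checking where it meets the axes: it misses every integer gridline on the x-axis.
(c) Together with the visible shape, these determine p as stated.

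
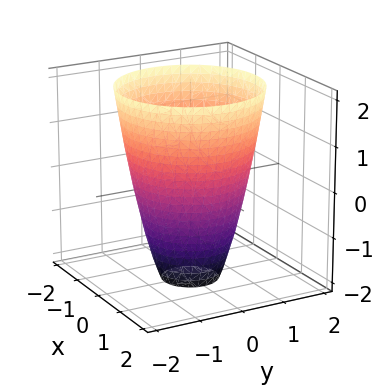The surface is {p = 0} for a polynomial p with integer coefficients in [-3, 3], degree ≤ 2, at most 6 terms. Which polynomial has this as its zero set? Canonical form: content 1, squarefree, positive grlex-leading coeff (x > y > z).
2*x^2 + 2*y^2 - z - 3

(a) deg p = 2.
(b) Symmetry: the z-axis is an axis of rotation, so x and y enter only as x² + y².
(c) From the axis intercepts and sections: a circular section at z = 0 has radius between 1 and 2; no z-intercept at any integer in the box.
(d) Putting this together gives p.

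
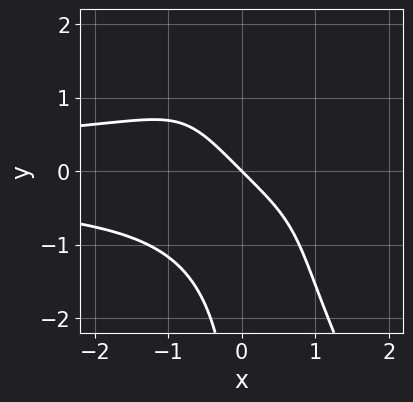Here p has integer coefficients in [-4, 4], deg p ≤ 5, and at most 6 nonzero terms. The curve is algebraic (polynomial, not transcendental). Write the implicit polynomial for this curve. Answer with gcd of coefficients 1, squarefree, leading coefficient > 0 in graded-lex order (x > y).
2*x^2*y^2 + x*y^3 + 2*x + 2*y

The degree is 4 — the shape is more complex than any degree-3 curve.
Checking where it meets the axes: it meets the x-axis at x = 0 (among the integer gridlines); it crosses the y-axis at the gridline y = 0.
Together with the visible shape, these determine p as stated.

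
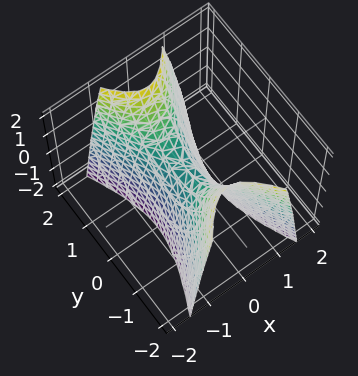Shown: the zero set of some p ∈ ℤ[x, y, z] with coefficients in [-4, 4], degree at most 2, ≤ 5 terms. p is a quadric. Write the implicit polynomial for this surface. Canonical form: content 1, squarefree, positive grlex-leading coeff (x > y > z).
3*x^2 - y^2 + z

(a) Degree: a hyperbolic paraboloid; a quadric, so deg p = 2.
(b) Symmetries: mirror symmetry x ↦ −x ⇒ only even powers of x; the y ↦ −y reflection is a symmetry, so y appears only in even powers.
(c) From the visible intercepts: one x-axis crossing is at x = 0; it meets the y-axis at y = 0 (among the integer gridlines).
(d) The integer polynomial consistent with all of this is the stated p.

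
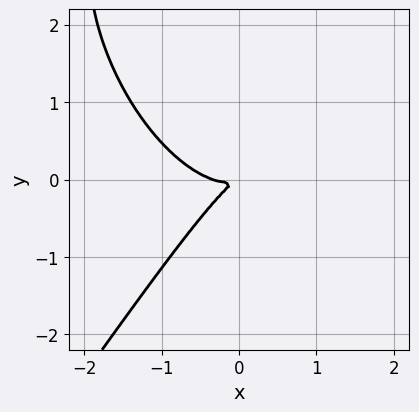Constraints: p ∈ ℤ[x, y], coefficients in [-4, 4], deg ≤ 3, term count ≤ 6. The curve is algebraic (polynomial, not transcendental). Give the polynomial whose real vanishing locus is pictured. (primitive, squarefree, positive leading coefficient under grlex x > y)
3*x^3 - y^3 + x^2 - 3*x*y + 3*y^2

First, the degree is 3 — a generic line meets the curve in up to 3 points.
Finally, solving for integer coefficients yields p as stated.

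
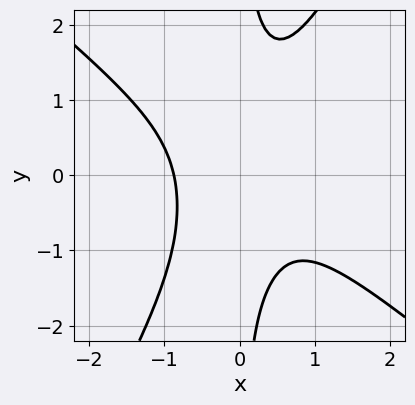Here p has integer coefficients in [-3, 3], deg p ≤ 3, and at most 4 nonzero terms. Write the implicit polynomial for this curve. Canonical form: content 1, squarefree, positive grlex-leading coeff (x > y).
3*x^3 + 2*x^2*y - 2*x*y^2 + 2

1. Degree: the shape is more complex than any degree-2 curve, so deg p = 3.
2. Reading off the gridlines: the curve avoids every integer y-axis point in the box.
3. These observations pin down the coefficients.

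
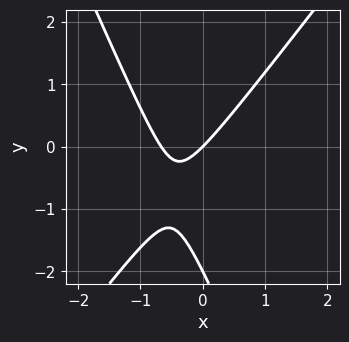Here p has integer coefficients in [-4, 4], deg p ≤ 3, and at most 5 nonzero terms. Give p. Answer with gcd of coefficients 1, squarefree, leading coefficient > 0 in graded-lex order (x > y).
3*x^2 - x*y - y^2 + 2*x - 2*y

1. deg p = 2. A generic line meets the curve in up to 2 points.
2. Observable constraints: the y-axis gridline crossings are at y ∈ {-2, 0}; it meets the x-axis at x = 0 (among the integer gridlines).
3. Together with the visible shape, these determine p as stated.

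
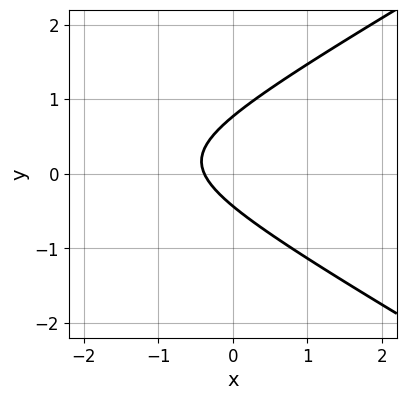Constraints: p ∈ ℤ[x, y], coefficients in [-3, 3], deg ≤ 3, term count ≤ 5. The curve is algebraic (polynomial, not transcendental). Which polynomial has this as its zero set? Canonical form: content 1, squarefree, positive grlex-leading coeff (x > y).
x^2 - 3*y^2 + 3*x + y + 1

First, the degree is 2 — a generic line meets the curve in up to 2 points.
Finally, the integer polynomial consistent with all of this is the stated p.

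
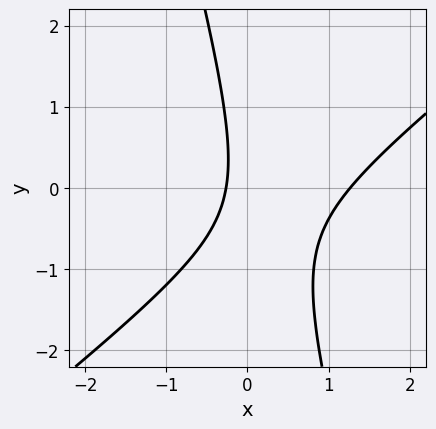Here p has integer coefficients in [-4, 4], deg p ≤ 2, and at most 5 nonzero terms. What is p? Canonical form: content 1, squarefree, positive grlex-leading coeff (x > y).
1. deg p = 2. A generic line meets the curve in up to 2 points.
2. Checking where it meets the axes: the curve avoids every integer y-axis point in the box.
3. These observations pin down the coefficients.

3*x^2 - 3*x*y - y^2 - 3*x - 1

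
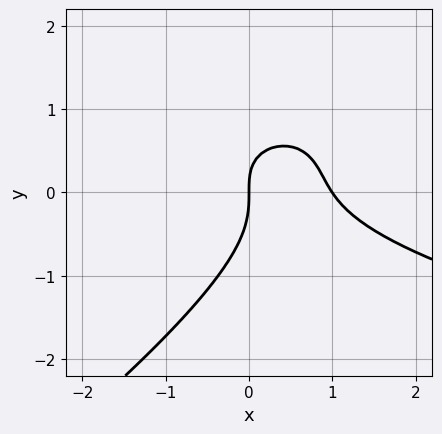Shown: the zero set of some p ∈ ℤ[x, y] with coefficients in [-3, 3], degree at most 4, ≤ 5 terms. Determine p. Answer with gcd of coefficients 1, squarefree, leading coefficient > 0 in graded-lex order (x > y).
deg p = 3. The shape is more complex than any degree-2 curve.
Checking where it meets the axes: the x-axis gridline crossings are at x ∈ {0, 1}; it crosses the y-axis at the gridline y = 0.
Matching integer coefficients to the picture gives p.

2*x*y^2 - 3*y^3 - 3*x^2 - 2*x*y + 3*x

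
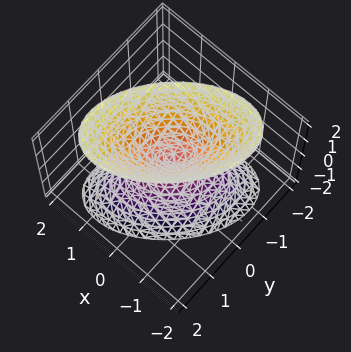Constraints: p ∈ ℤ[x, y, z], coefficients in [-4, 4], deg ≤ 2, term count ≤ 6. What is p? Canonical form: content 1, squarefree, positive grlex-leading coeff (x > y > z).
I count 2 distinct pieces. Treating them together as one polynomial.
Degree: no degree-1 surface has this shape, so deg p = 2.
From the visible intercepts: it crosses the x-axis at the gridline x = 0; it meets the z-axis at z = 0 (among the integer gridlines); it meets the y-axis at y = 0 (among the integer gridlines).
Assembling these constraints gives the stated polynomial.

2*x^2 - 2*x*y + 2*y^2 - z^2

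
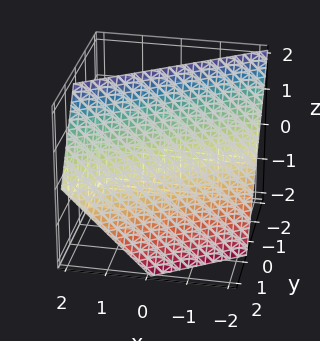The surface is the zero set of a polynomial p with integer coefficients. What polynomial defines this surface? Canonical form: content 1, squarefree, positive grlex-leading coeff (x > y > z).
2*x - 3*y - 2*z + 2

(a) The degree is 1 — every cross-section is a straight line — this is a plane.
(b) From the visible intercepts: one x-axis crossing is at x = -1; one z-axis crossing is at z = 1.
(c) Assembling these constraints gives the stated polynomial.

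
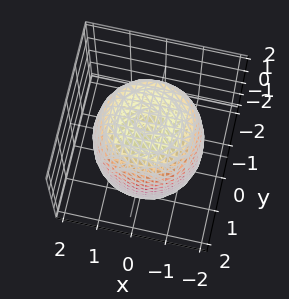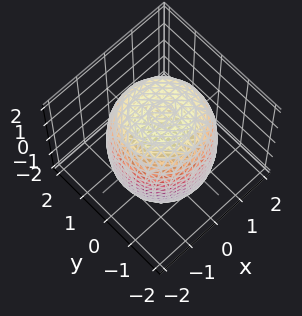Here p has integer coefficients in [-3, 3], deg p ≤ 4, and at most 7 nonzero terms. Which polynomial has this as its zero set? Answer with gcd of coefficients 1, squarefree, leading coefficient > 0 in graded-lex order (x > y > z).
x^4 + 2*x^2*y^2 + y^4 - x^2 - y^2 + z^2 - 3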